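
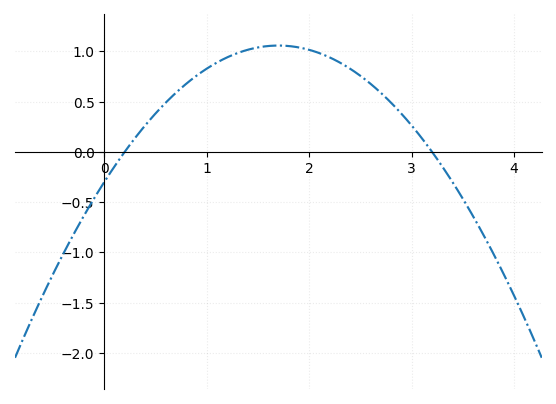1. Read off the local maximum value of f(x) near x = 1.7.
1.05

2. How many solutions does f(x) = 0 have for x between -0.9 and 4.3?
2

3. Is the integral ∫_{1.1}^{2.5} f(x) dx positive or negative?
positive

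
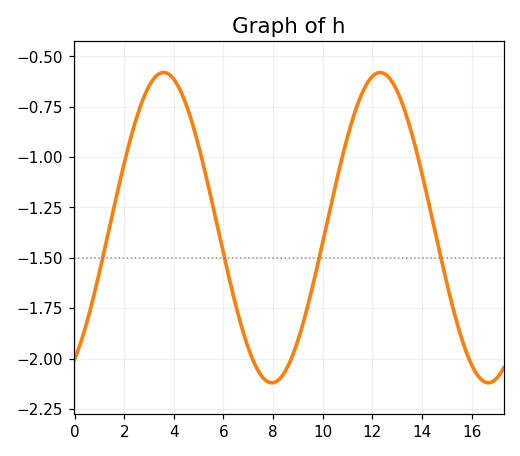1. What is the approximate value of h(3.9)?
-0.6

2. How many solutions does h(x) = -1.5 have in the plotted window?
4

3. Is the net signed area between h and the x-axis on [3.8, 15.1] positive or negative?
negative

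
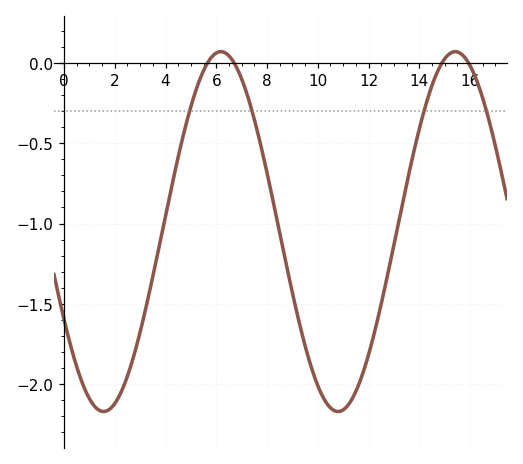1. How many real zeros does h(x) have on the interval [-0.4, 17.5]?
4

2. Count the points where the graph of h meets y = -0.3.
4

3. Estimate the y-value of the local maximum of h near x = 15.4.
0.07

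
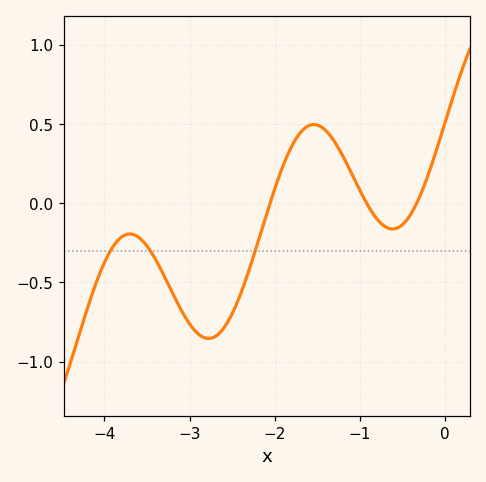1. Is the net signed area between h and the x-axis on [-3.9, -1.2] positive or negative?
negative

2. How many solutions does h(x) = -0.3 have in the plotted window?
3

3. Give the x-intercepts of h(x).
-2.1, -0.9, -0.3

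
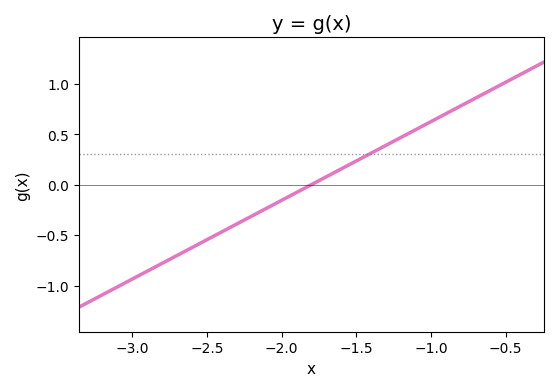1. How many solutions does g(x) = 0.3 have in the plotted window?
1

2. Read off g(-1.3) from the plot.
0.4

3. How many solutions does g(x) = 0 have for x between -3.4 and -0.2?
1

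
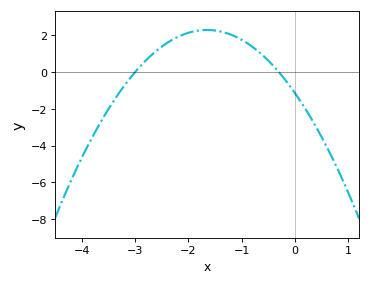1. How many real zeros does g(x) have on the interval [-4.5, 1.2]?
2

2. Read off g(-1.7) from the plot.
2.2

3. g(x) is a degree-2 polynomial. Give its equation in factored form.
y = -1.26(x + 3)(x + 0.3)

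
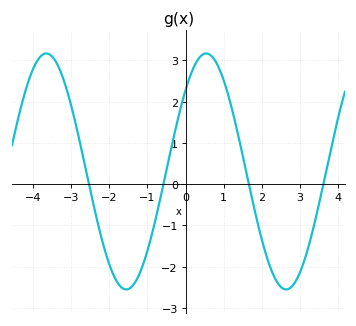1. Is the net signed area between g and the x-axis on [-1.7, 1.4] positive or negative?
positive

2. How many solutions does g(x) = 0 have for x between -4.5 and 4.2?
4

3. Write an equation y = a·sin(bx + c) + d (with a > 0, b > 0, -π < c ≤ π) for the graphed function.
y = 2.86sin(1.5x + 0.762) + 0.31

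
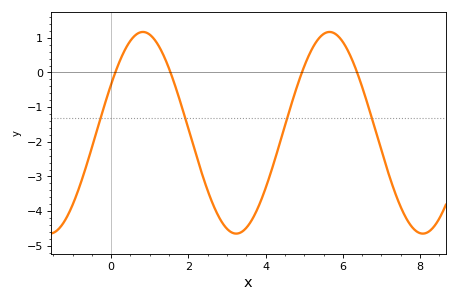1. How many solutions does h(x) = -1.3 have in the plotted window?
4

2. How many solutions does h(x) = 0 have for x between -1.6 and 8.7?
4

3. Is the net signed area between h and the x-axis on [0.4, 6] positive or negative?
negative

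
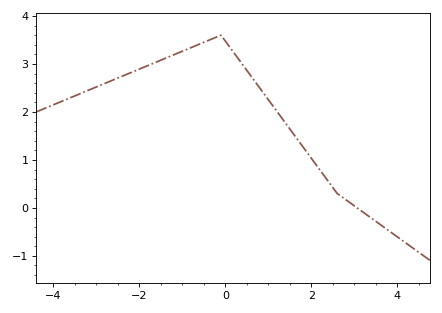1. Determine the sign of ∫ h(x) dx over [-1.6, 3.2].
positive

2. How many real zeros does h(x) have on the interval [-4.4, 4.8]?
1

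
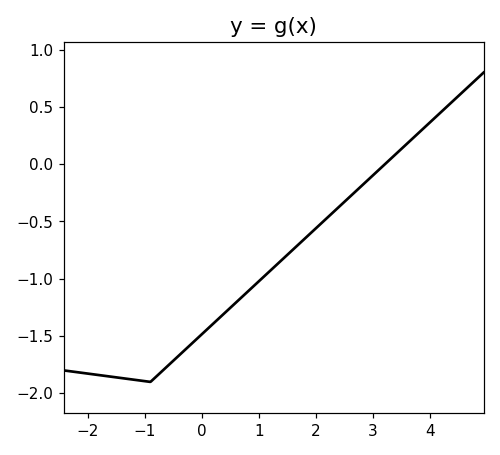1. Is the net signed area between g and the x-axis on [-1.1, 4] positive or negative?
negative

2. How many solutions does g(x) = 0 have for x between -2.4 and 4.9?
1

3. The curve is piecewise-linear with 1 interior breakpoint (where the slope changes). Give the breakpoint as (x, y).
(-0.9, -1.9)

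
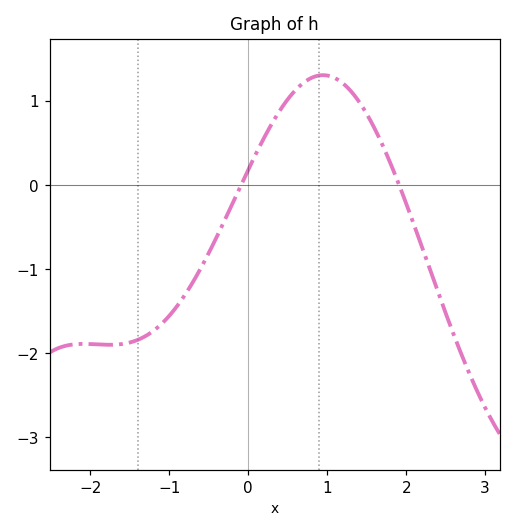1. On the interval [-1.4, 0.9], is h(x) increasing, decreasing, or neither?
increasing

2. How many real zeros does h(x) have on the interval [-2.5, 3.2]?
2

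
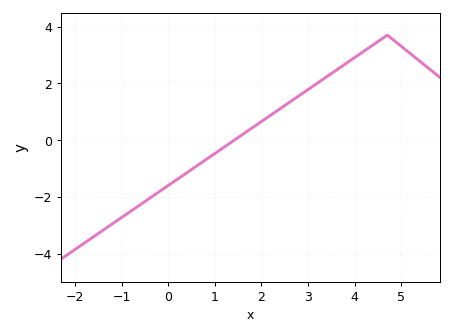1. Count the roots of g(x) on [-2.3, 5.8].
1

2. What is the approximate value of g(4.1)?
3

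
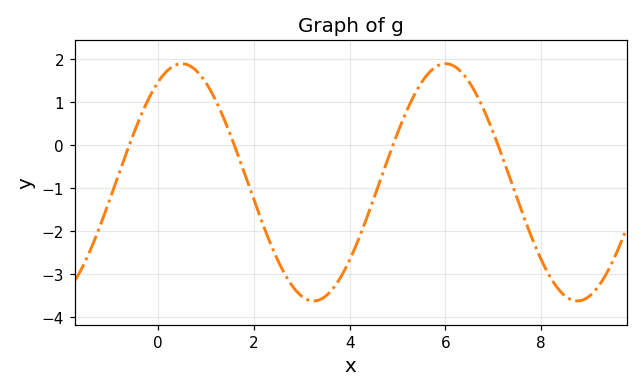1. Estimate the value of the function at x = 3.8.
-3.1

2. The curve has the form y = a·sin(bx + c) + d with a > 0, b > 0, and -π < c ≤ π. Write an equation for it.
y = 2.76sin(1.1x + 1) - 0.86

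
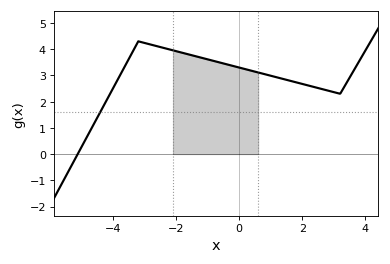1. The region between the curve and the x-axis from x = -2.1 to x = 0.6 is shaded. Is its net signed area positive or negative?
positive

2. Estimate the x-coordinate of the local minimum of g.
3.2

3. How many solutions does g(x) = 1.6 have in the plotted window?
1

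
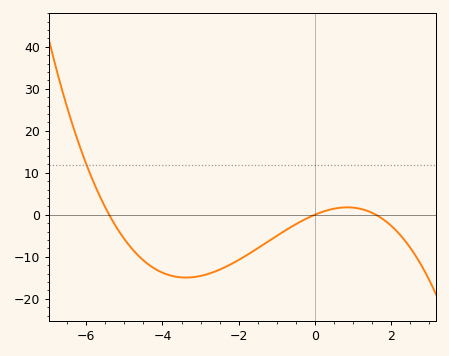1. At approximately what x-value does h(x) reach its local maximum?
0.8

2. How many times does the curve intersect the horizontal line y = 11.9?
1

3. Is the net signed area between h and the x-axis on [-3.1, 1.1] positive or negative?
negative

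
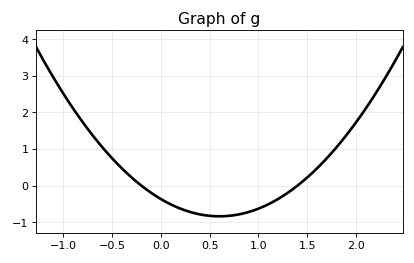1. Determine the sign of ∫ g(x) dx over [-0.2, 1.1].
negative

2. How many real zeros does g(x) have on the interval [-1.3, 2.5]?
2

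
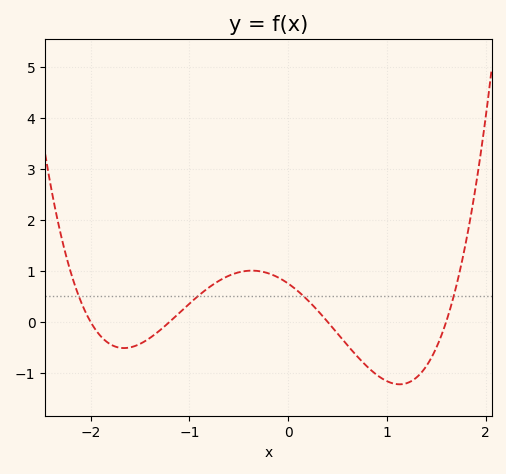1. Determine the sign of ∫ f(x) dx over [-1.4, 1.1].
positive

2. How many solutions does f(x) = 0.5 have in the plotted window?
4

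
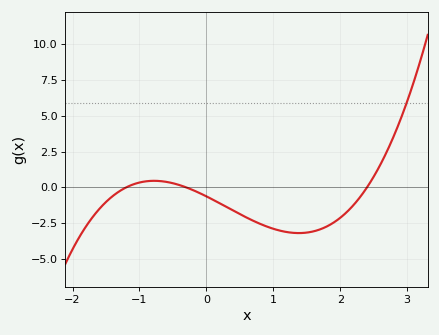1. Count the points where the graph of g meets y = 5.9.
1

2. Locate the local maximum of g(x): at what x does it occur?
-0.781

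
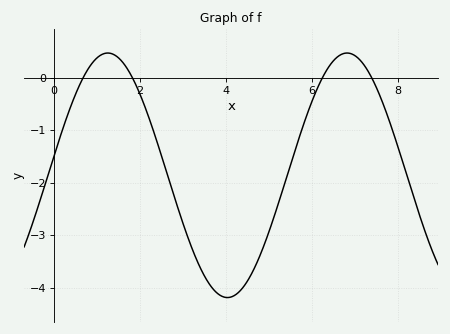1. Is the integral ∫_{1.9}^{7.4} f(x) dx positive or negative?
negative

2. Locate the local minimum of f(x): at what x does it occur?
4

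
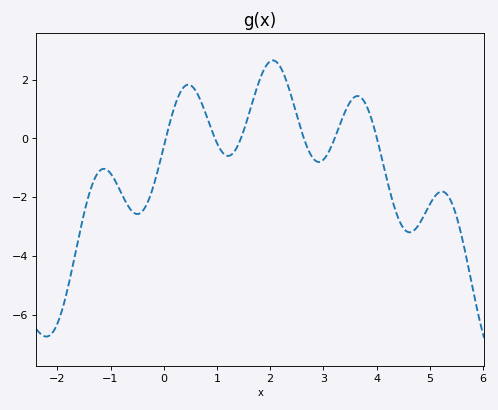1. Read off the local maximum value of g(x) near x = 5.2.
-1.8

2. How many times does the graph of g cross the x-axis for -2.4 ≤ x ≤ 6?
6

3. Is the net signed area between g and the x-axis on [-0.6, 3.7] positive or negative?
positive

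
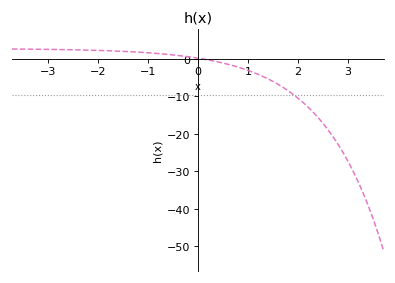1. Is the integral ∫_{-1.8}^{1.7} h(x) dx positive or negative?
negative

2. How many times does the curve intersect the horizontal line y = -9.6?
1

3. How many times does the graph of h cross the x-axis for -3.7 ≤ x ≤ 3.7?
1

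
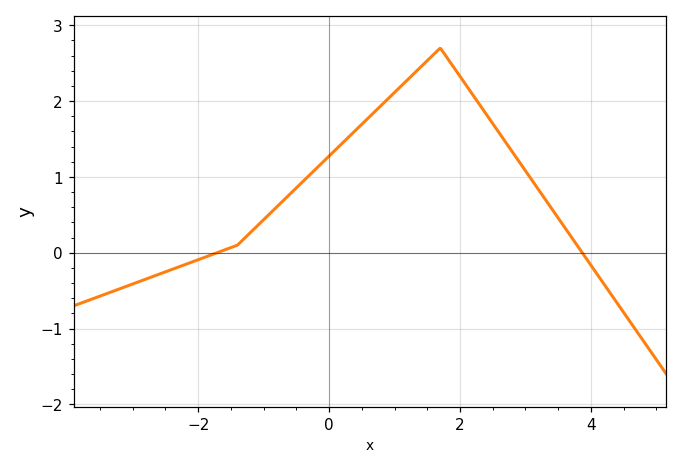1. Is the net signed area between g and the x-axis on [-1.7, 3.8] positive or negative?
positive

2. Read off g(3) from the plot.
1.08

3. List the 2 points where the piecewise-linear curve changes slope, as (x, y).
(-1.4, 0.1); (1.7, 2.7)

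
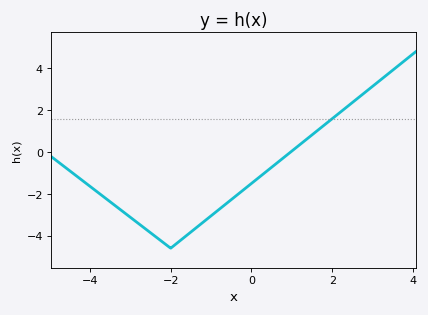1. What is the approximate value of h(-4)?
-1.6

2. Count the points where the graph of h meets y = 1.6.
1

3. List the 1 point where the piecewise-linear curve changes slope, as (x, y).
(-2, -4.6)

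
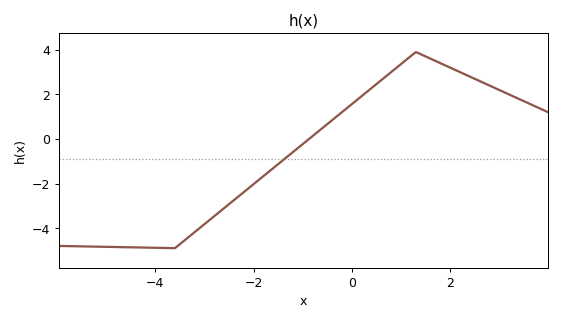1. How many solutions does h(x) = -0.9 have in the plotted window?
1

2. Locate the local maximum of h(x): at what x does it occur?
1.3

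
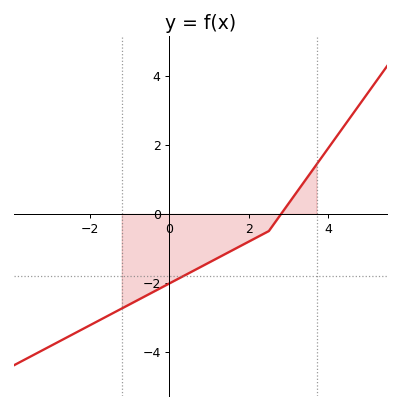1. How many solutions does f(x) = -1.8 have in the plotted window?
1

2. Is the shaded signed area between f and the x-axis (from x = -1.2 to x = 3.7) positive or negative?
negative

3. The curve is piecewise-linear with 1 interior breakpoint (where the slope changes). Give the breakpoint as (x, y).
(2.5, -0.5)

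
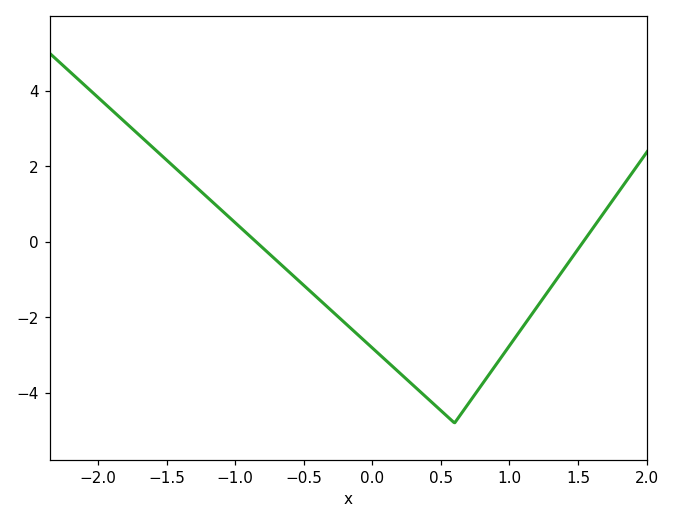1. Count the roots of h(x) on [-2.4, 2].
2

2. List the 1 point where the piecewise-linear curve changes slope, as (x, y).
(0.6, -4.8)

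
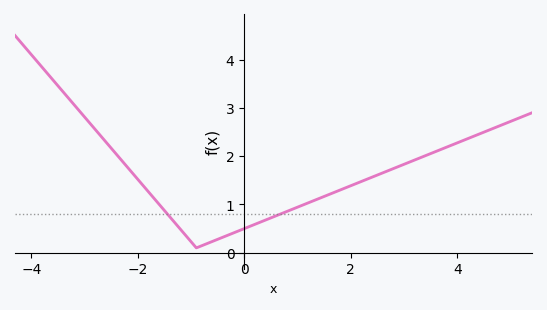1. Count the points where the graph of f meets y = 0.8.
2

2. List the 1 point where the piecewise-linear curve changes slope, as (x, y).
(-0.9, 0.1)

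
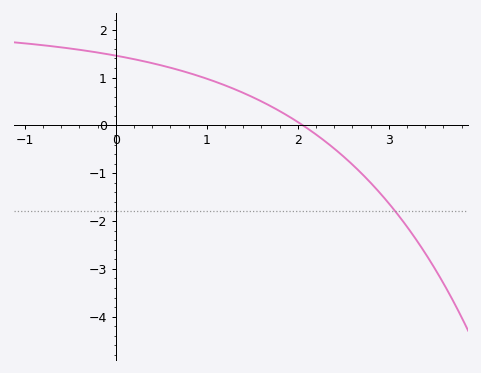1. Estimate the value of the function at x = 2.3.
-0.3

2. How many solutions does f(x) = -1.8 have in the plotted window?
1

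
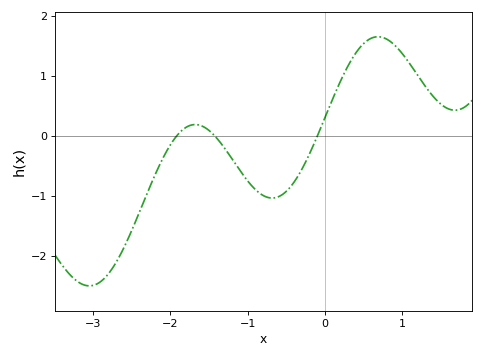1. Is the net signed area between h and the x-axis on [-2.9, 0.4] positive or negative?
negative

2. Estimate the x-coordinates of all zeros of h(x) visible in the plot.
-1.9, -1.4, -0.1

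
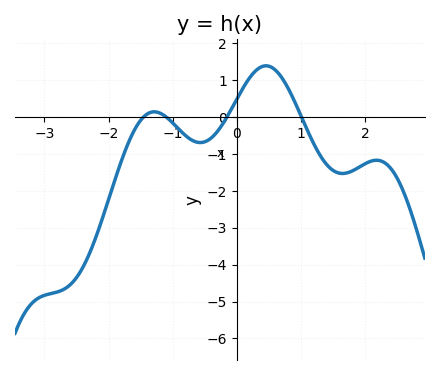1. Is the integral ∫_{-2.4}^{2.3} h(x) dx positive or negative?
negative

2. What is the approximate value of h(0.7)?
1.07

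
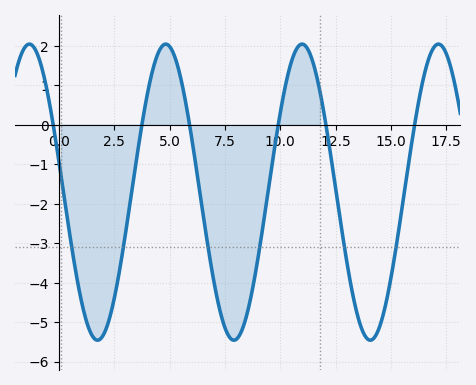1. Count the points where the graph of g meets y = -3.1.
6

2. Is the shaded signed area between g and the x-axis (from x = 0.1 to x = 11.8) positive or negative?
negative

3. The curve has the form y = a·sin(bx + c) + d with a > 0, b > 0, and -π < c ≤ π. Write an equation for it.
y = 3.75sin(1.02x + 2.93) - 1.71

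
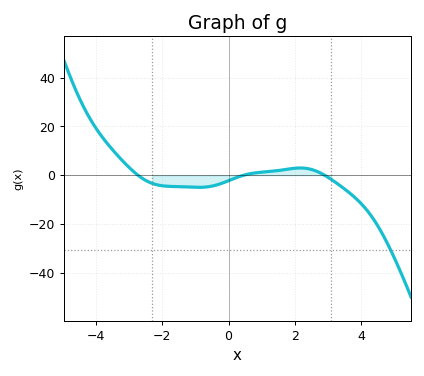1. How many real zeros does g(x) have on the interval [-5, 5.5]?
3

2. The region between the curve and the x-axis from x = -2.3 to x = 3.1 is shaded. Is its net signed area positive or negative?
negative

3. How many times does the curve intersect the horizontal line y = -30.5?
1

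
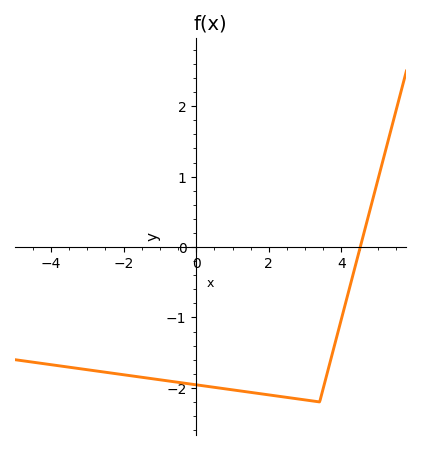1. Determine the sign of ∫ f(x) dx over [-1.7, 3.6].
negative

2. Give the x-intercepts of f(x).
4.6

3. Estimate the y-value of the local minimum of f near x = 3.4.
-2.2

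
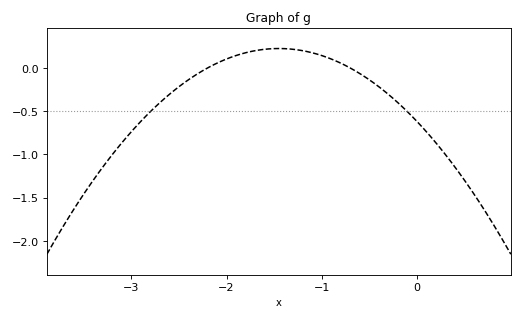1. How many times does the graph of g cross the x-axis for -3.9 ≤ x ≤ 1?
2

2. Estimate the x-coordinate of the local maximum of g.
-1.5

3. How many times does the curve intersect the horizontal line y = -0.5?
2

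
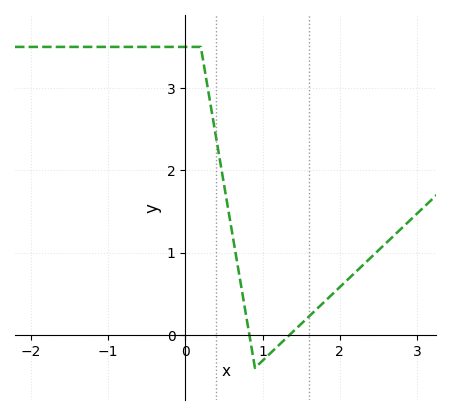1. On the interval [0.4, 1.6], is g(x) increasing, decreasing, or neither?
neither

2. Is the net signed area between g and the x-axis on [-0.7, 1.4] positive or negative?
positive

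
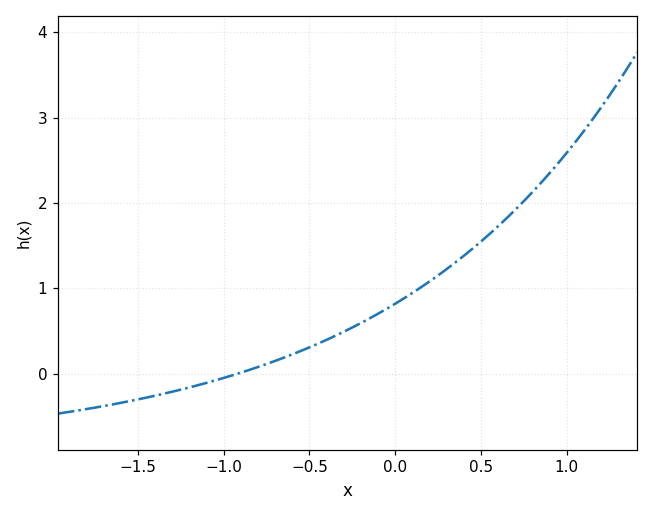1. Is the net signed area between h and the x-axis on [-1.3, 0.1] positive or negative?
positive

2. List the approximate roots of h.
-0.92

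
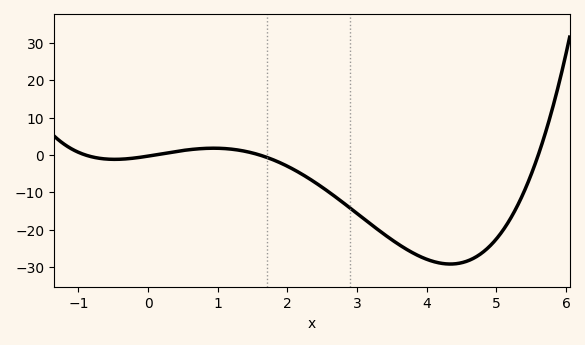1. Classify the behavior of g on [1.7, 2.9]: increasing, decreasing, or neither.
decreasing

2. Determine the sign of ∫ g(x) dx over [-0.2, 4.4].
negative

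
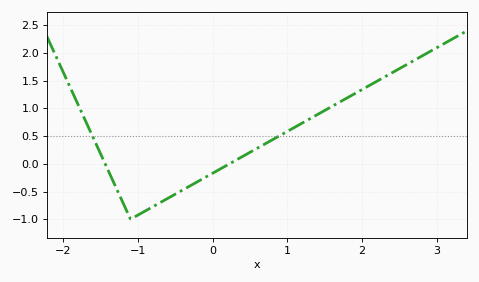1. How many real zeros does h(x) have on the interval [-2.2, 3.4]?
2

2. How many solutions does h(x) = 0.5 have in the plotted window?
2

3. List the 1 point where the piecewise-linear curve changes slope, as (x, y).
(-1.1, -1)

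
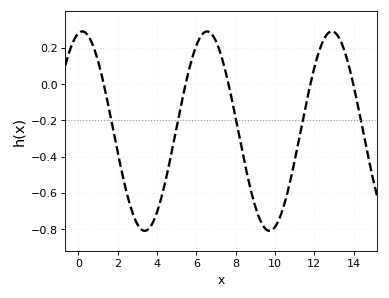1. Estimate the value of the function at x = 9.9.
-0.8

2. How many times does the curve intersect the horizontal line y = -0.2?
5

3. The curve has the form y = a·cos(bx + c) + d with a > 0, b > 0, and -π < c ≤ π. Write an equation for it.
y = 0.55cos(0.99x - 0.2) - 0.26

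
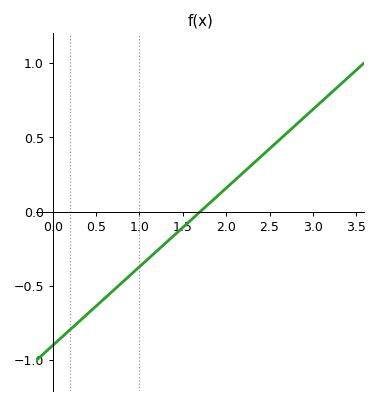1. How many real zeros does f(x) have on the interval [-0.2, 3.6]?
1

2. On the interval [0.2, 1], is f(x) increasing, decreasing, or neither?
increasing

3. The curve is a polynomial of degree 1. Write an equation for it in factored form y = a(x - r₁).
y = 0.53(x - 1.7)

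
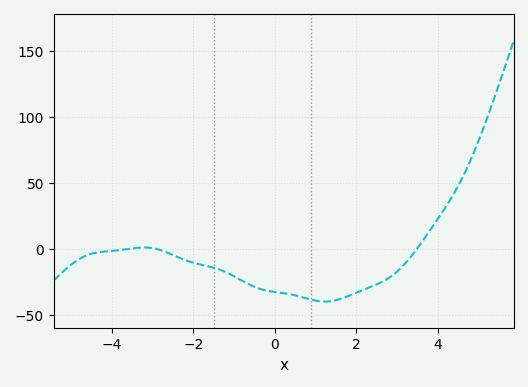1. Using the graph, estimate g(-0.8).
-24.3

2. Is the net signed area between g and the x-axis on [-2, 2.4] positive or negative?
negative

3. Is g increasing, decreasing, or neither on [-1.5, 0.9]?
decreasing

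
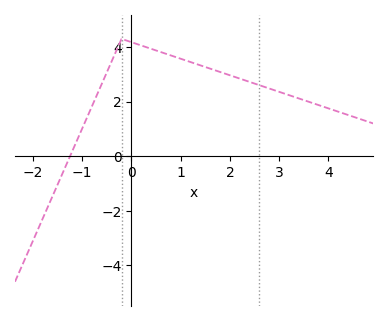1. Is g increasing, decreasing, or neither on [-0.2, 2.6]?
decreasing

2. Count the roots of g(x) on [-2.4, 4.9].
1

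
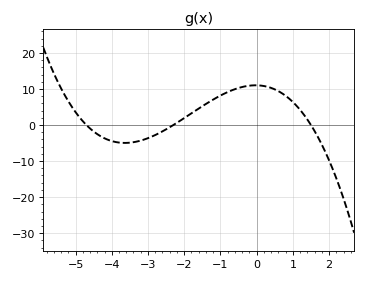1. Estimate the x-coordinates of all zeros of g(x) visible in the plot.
-4.7, -2.3, 1.5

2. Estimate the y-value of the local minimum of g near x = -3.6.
-4.96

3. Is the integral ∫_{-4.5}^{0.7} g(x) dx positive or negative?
positive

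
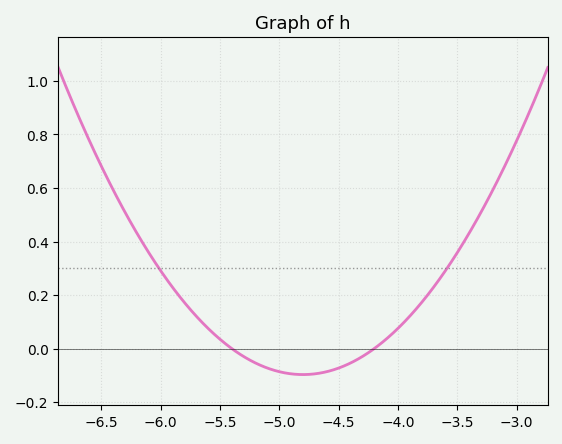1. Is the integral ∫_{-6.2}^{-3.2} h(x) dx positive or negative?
positive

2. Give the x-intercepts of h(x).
-5.4, -4.2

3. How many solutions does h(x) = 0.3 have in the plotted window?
2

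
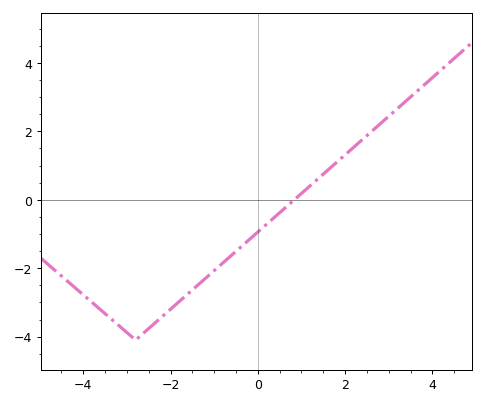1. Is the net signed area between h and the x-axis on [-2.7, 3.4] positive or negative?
negative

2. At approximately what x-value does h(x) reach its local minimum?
-2.8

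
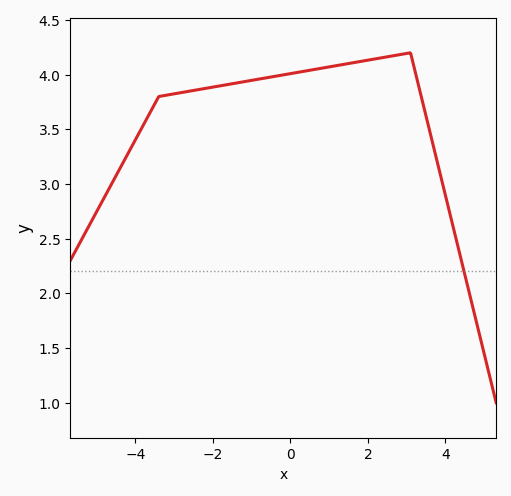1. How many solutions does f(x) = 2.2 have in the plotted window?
1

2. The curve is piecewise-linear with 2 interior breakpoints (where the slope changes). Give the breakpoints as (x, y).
(-3.4, 3.8); (3.1, 4.2)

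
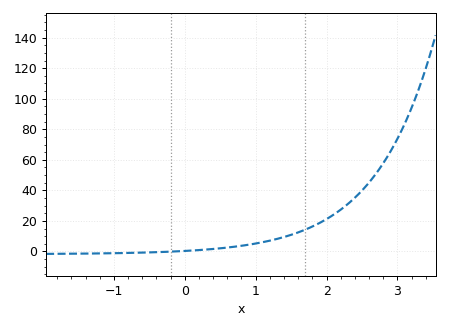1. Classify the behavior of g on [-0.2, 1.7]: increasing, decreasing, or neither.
increasing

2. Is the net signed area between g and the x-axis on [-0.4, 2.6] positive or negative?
positive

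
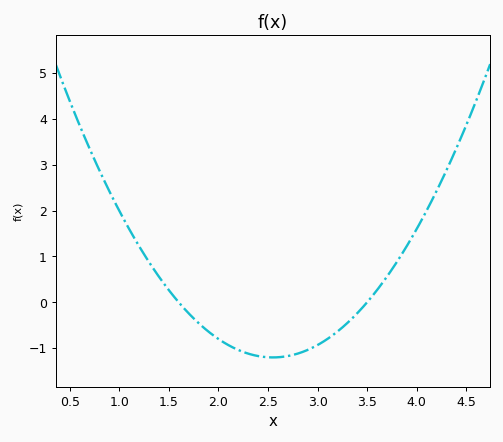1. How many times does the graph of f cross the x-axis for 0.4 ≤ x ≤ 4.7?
2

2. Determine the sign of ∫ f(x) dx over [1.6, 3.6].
negative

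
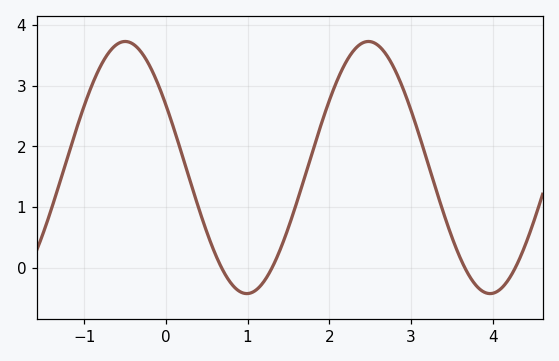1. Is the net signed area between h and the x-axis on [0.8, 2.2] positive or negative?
positive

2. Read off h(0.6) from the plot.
0.2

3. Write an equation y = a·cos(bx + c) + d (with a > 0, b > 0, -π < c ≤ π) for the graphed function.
y = 2.08cos(2.1x + 1.1) + 1.65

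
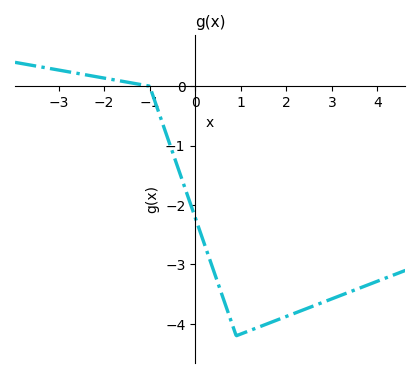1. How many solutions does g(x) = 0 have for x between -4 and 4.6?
1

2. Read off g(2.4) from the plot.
-3.8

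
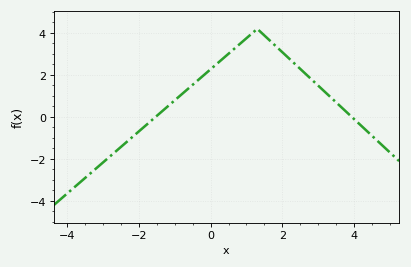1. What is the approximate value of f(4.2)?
-0.4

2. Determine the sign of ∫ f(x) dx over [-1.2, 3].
positive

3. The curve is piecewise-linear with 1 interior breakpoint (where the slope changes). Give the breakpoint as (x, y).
(1.3, 4.2)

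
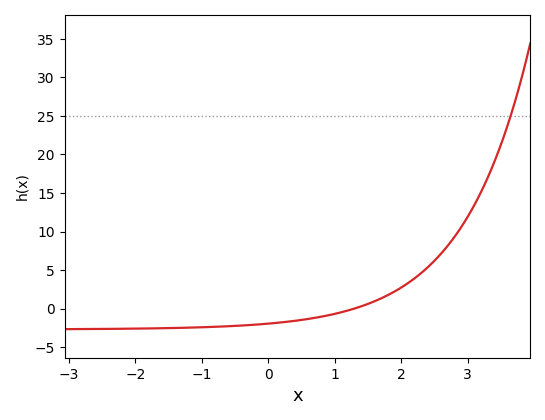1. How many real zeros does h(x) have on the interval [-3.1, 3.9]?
1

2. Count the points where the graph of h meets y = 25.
1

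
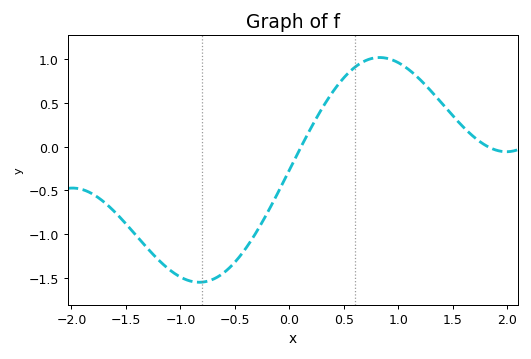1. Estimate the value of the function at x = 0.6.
0.909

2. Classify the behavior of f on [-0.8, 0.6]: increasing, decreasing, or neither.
increasing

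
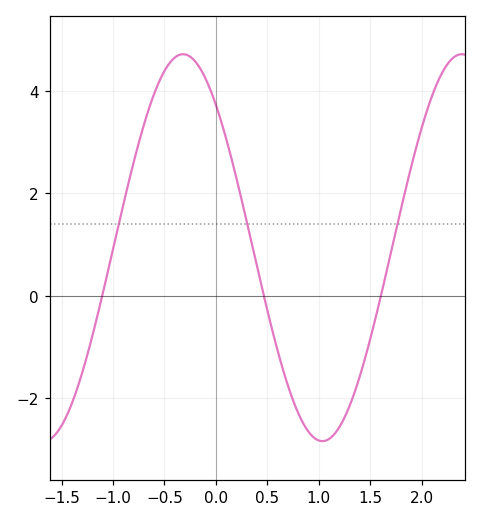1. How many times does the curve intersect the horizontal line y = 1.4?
3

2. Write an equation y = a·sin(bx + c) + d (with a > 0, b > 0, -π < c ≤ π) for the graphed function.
y = 3.78sin(2.32x + 2.31) + 0.94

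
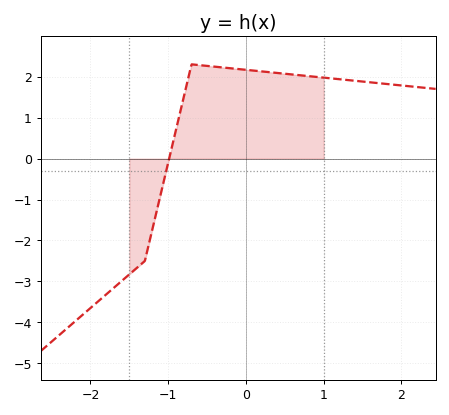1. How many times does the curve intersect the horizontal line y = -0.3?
1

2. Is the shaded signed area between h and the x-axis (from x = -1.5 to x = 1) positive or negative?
positive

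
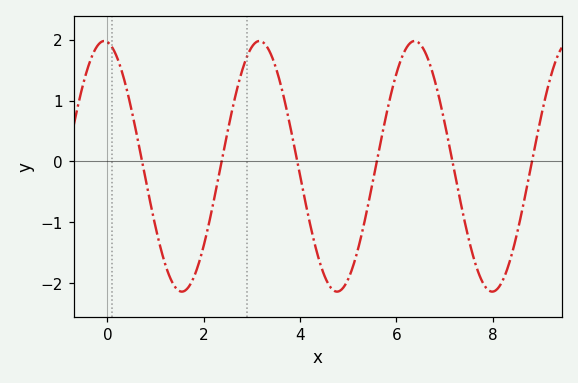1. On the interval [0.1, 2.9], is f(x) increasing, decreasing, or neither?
neither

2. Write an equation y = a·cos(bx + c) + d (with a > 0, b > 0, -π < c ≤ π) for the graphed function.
y = 2.06cos(1.95x + 0.13) - 0.08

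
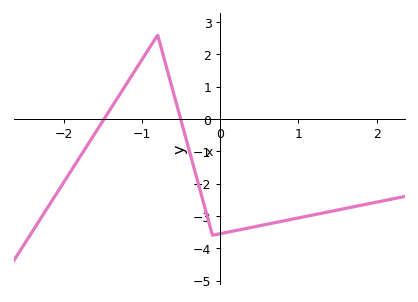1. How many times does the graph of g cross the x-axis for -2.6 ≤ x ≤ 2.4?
2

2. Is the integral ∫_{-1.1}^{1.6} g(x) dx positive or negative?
negative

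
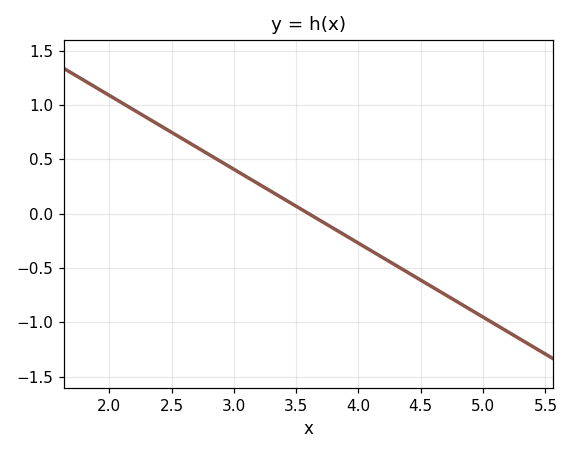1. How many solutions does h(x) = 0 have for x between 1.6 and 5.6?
1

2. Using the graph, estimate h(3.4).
0.136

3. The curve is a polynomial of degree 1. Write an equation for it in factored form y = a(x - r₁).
y = -0.68(x - 3.6)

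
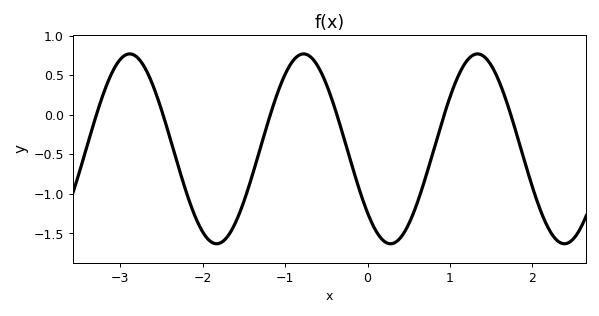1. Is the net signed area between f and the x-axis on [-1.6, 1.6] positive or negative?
negative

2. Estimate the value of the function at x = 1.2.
0.7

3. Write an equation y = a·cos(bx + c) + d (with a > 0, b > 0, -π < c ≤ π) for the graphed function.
y = 1.2cos(3x + 2.3) - 0.43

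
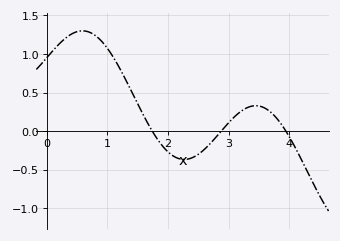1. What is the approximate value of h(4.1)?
-0.2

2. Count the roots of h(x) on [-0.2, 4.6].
3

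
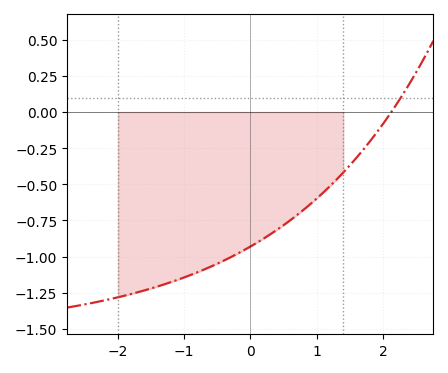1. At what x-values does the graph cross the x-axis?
2.1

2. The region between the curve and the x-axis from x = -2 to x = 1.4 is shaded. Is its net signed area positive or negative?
negative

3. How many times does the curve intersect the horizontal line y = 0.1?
1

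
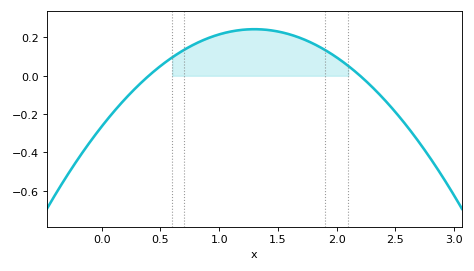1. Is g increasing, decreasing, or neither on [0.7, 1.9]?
neither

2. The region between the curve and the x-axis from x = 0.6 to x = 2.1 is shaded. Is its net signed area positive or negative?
positive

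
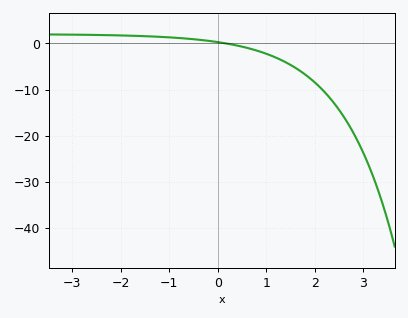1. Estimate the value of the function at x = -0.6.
1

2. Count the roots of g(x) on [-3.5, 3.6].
1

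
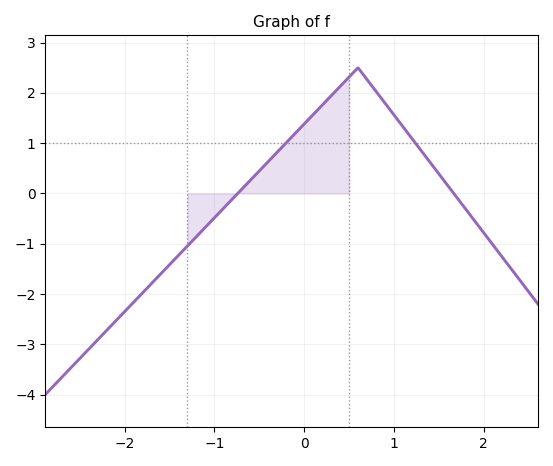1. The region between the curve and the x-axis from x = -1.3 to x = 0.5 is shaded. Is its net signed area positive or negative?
positive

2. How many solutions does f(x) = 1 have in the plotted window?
2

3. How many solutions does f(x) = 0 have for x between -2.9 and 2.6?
2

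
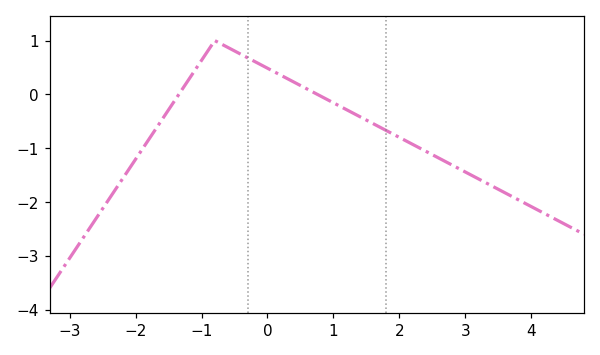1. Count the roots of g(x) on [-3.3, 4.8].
2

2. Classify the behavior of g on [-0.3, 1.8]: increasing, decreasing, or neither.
decreasing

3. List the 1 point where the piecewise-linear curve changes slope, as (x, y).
(-0.8, 1)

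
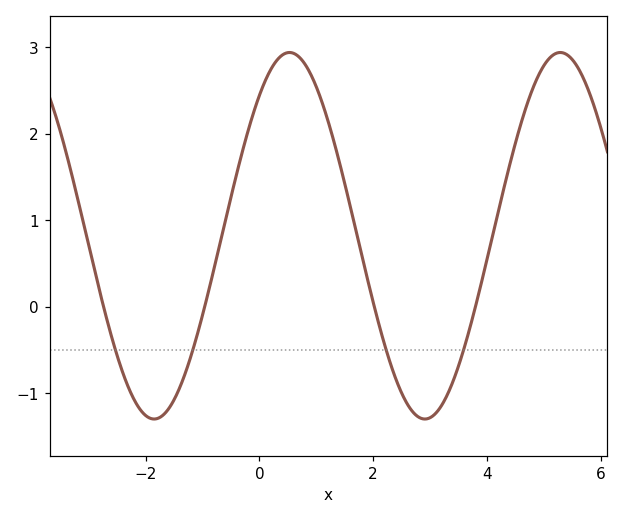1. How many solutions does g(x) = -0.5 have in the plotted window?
4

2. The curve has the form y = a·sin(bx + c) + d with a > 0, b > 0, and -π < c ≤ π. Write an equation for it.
y = 2.12sin(1.32x + 0.872) + 0.82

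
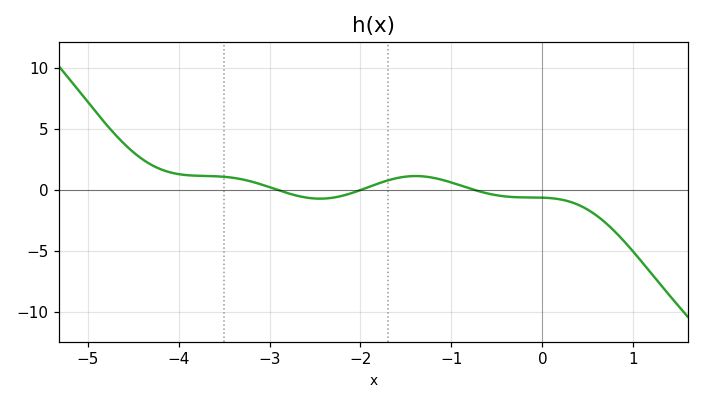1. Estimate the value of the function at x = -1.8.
0.565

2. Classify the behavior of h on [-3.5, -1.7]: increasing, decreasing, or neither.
neither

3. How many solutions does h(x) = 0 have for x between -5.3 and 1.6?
3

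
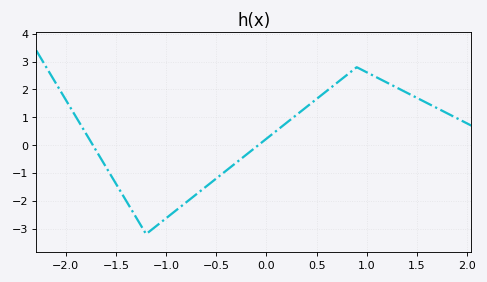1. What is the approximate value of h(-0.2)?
-0.343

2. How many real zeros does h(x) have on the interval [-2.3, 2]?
2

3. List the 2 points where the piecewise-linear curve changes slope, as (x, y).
(-1.2, -3.2); (0.9, 2.8)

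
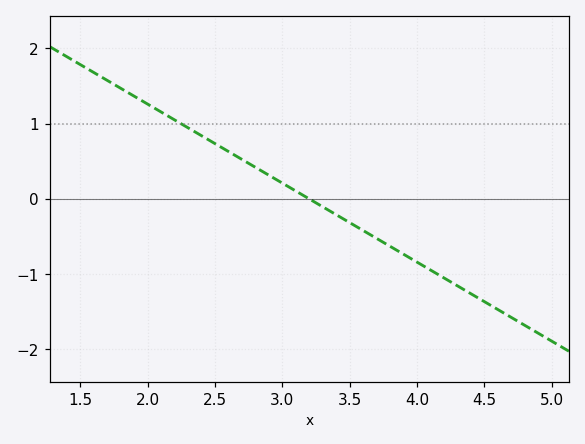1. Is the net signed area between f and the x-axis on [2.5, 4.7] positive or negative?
negative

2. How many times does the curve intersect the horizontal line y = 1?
1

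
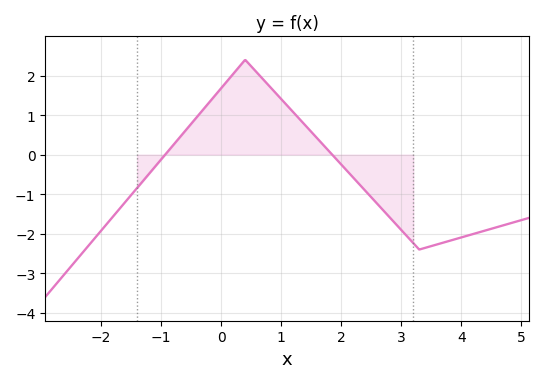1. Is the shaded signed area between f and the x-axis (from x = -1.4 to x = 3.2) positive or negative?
positive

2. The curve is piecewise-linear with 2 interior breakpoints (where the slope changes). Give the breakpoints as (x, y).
(0.4, 2.4); (3.3, -2.4)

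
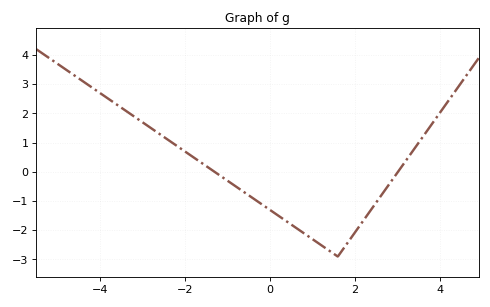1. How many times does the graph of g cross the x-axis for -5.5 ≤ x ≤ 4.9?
2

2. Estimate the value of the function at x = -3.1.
1.8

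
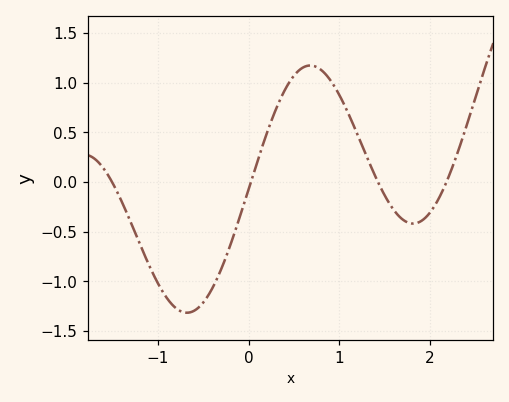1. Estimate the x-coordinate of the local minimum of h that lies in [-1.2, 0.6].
-0.7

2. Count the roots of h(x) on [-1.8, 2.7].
4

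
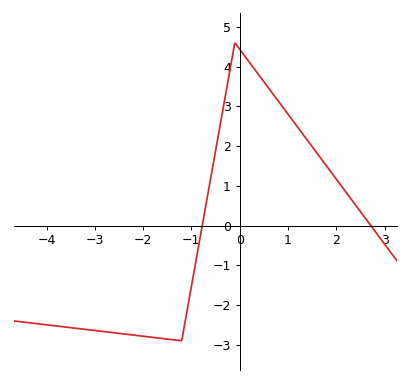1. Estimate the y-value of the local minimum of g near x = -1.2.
-2.9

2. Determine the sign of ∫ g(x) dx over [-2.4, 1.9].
positive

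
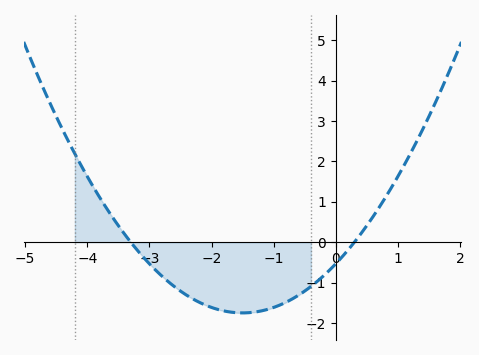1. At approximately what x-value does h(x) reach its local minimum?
-1.5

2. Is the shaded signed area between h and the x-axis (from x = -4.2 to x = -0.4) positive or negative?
negative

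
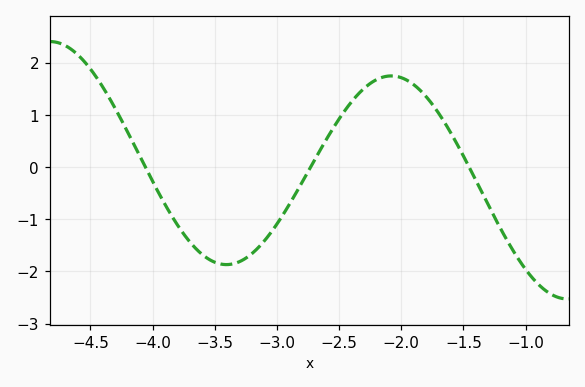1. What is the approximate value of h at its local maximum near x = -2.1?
1.75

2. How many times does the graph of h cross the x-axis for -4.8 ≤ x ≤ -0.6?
3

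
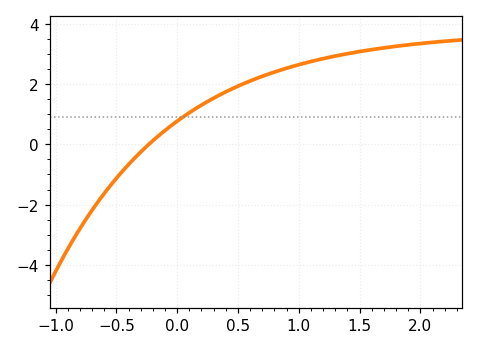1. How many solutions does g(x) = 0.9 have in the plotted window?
1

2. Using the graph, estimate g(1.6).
3.2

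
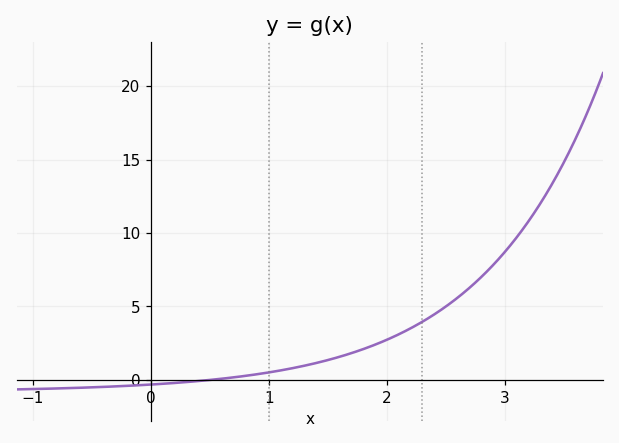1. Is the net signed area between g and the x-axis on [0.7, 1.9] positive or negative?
positive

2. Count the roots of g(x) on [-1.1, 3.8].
1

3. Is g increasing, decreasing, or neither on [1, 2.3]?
increasing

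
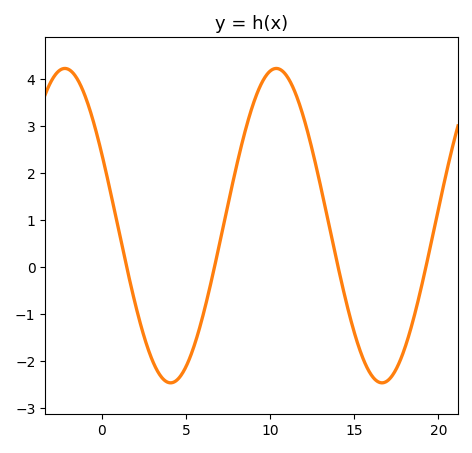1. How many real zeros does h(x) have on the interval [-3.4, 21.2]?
4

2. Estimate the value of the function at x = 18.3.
-1.4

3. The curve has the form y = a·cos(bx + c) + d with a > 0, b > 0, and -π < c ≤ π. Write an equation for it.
y = 3.35cos(0.5x + 1.1) + 0.88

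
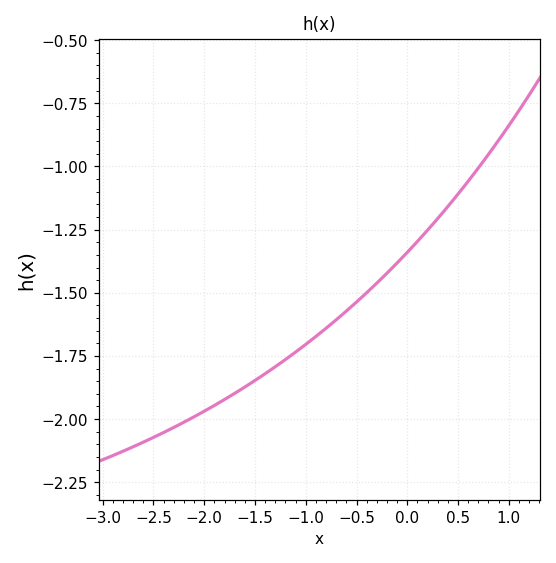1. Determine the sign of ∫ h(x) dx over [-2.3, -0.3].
negative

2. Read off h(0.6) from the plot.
-1.06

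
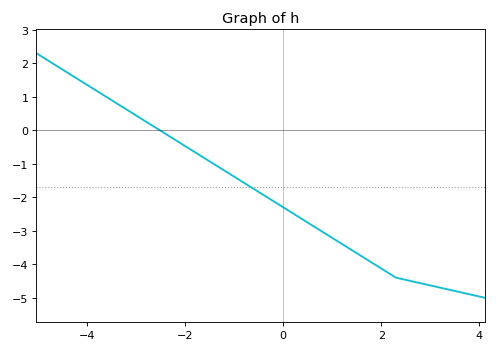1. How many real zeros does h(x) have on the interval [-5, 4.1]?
1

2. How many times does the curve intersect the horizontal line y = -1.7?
1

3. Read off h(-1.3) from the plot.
-1.11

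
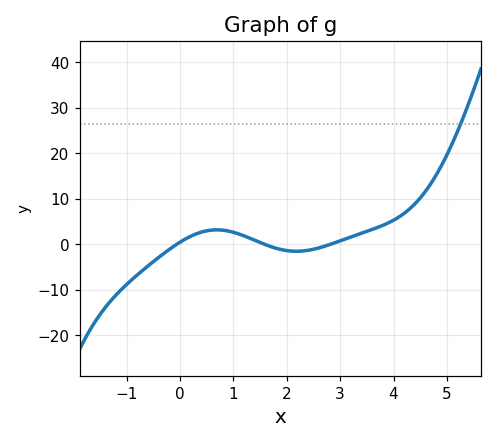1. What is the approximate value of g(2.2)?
-1.54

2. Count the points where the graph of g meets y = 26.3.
1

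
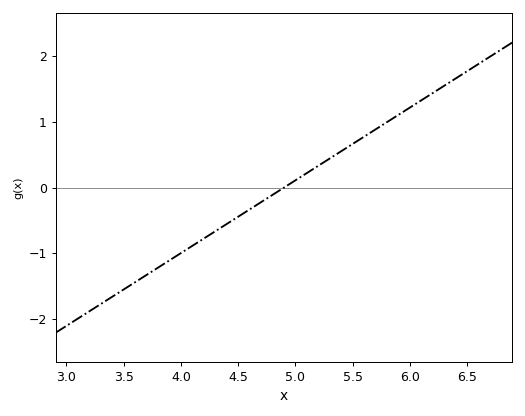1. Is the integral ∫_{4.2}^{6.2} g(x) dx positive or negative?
positive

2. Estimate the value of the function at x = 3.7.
-1.3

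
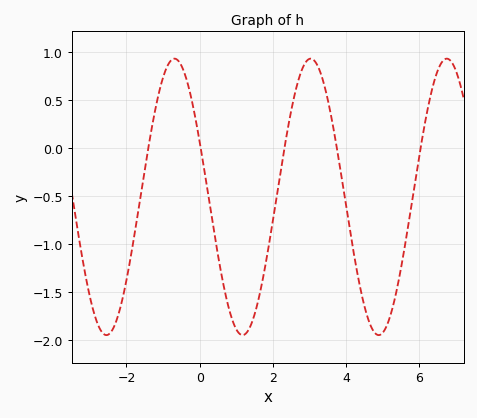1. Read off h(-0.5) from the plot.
0.859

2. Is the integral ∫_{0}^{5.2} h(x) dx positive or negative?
negative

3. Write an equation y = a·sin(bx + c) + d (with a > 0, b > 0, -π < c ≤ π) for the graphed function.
y = 1.44sin(1.69x + 2.73) - 0.51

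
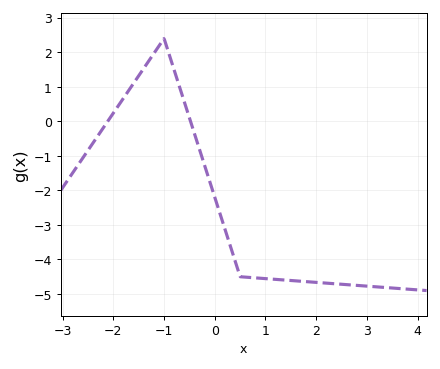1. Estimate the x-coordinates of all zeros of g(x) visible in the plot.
-2.1, -0.5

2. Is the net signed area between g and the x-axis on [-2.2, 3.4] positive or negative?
negative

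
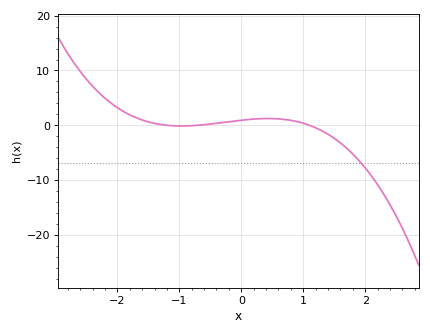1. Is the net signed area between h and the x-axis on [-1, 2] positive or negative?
negative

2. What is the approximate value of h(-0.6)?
0.102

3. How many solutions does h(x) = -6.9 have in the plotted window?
1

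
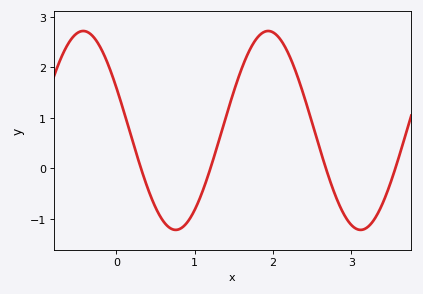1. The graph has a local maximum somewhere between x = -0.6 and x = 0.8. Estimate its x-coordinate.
-0.4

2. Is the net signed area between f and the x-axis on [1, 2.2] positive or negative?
positive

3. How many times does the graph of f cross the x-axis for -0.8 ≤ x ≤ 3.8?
4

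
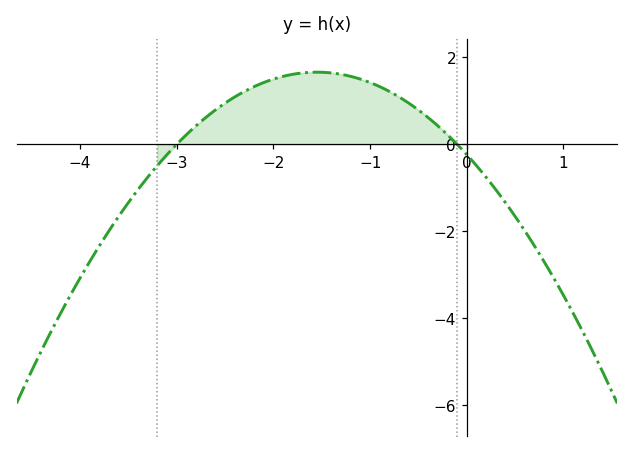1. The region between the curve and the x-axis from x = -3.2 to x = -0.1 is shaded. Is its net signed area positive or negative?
positive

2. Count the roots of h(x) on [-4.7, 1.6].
2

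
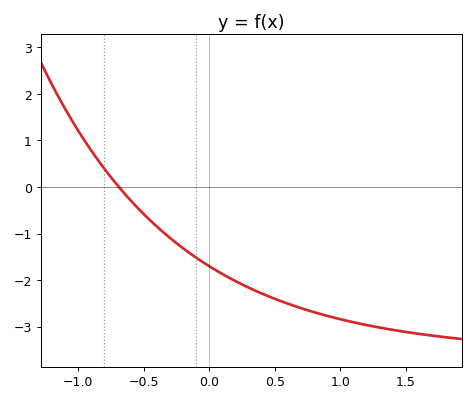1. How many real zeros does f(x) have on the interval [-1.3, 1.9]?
1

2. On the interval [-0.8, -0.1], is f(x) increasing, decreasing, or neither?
decreasing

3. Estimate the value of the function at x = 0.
-1.7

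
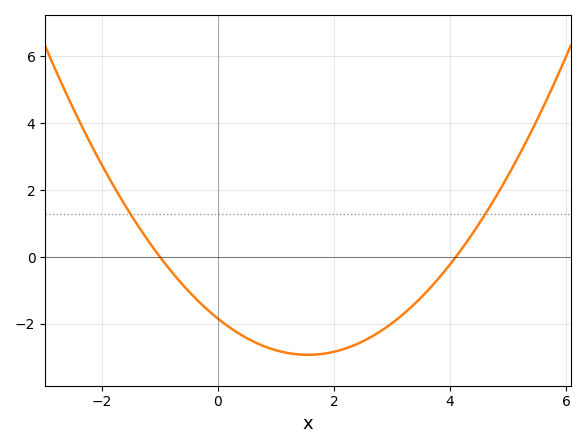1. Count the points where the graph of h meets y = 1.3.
2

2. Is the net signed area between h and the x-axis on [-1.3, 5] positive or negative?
negative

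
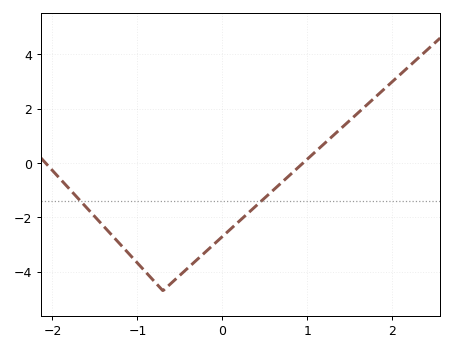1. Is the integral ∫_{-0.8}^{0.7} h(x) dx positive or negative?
negative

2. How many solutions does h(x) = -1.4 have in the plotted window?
2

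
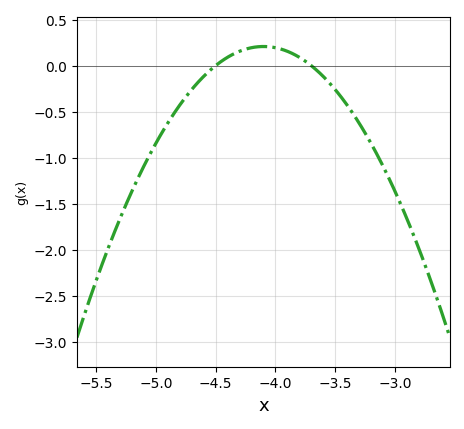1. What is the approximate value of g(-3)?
-1.37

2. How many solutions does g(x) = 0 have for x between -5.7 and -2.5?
2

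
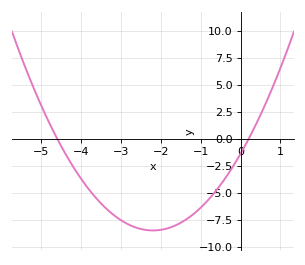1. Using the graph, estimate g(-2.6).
-8.23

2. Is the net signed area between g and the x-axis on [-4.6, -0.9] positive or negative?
negative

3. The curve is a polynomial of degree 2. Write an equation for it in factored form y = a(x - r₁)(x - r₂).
y = 1.47(x + 4.6)(x - 0.2)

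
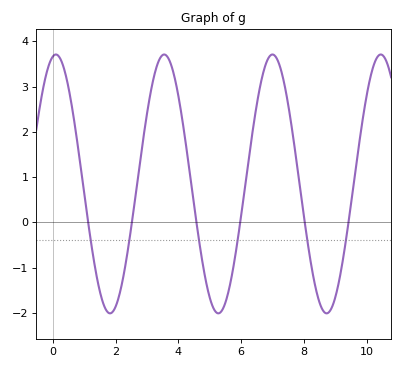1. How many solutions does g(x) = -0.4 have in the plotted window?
6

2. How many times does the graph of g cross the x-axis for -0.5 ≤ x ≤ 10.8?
6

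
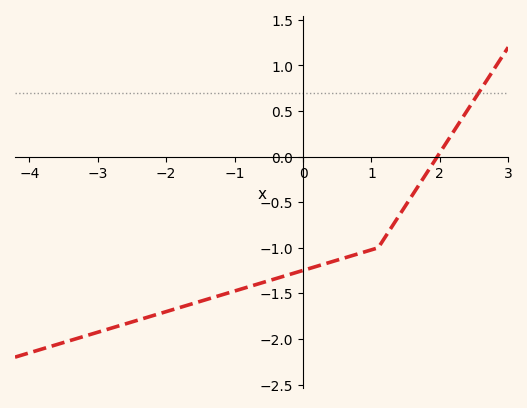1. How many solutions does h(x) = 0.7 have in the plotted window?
1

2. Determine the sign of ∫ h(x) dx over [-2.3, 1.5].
negative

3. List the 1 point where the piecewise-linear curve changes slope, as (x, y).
(1.1, -1)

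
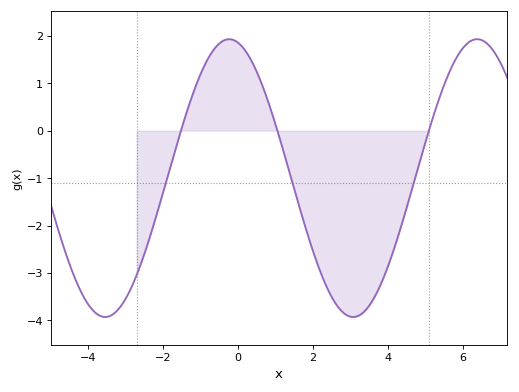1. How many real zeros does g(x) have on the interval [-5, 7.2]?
3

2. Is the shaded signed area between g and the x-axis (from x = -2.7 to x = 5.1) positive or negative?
negative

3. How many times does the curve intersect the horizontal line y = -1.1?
3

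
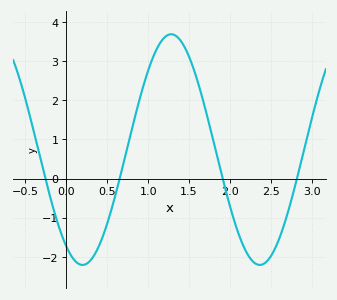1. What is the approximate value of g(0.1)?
-2.09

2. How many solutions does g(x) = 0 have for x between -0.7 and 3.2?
4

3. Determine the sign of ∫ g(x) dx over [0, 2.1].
positive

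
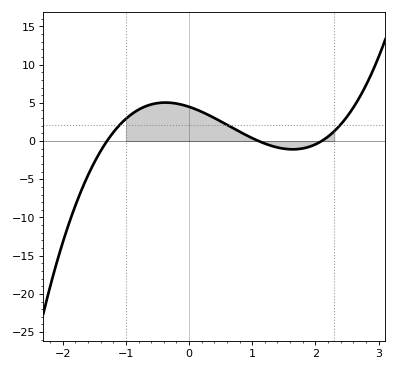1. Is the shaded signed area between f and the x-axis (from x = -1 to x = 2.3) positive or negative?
positive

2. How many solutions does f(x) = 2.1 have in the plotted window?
3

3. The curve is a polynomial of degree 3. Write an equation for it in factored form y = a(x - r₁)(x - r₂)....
y = 1.49(x + 1.3)(x - 1.1)(x - 2.1)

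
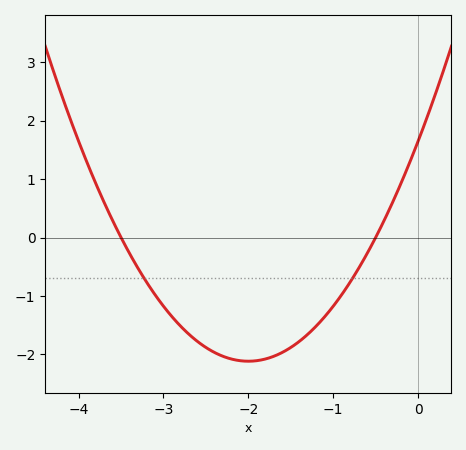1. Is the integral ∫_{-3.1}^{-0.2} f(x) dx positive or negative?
negative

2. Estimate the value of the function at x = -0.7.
-0.5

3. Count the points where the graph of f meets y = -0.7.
2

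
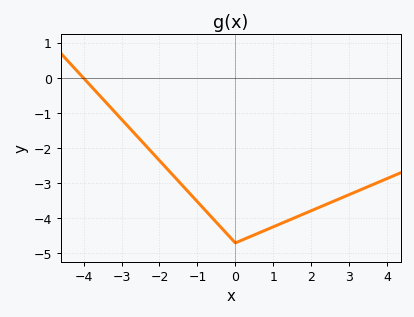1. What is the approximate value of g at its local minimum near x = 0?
-4.7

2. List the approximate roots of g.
-4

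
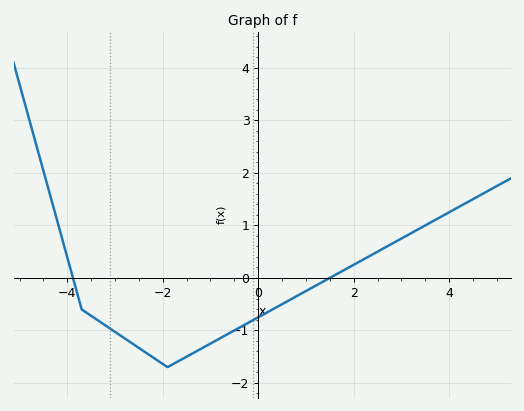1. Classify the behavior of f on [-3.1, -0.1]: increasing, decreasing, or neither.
neither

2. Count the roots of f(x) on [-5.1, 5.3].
2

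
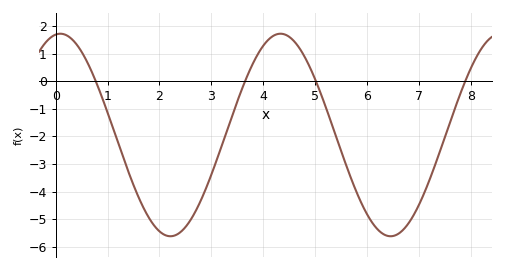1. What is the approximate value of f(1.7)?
-4.62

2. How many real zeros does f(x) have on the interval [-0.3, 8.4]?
4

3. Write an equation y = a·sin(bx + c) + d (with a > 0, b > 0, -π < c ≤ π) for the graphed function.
y = 3.67sin(1.48x + 1.44) - 1.95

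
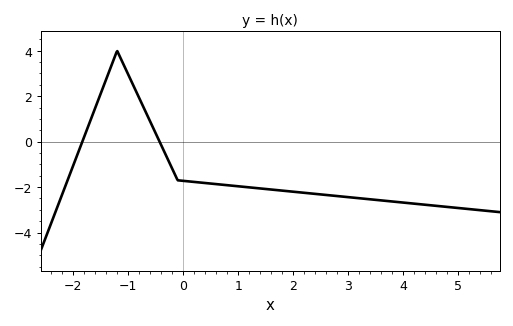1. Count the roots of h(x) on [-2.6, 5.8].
2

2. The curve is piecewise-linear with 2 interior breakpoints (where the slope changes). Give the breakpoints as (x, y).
(-1.2, 4); (-0.1, -1.7)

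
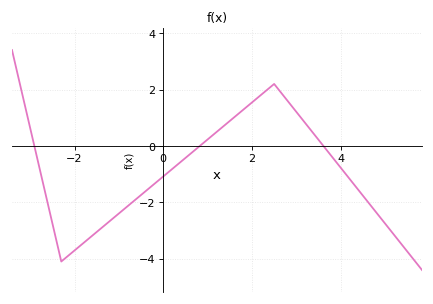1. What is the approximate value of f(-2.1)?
-3.8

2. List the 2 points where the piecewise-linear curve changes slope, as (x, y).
(-2.3, -4.1); (2.5, 2.2)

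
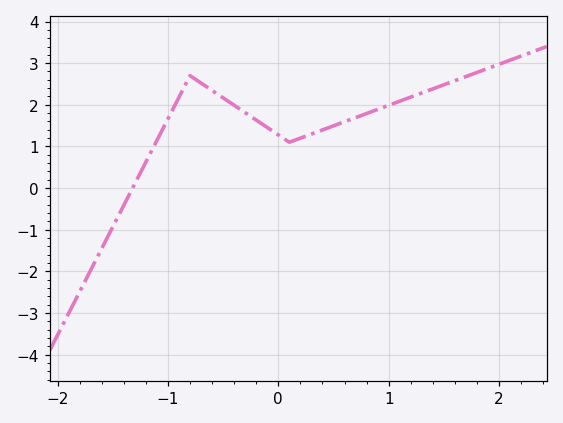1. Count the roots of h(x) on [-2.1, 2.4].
1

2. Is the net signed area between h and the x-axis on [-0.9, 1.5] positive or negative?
positive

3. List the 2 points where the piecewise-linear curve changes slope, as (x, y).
(-0.8, 2.7); (0.1, 1.1)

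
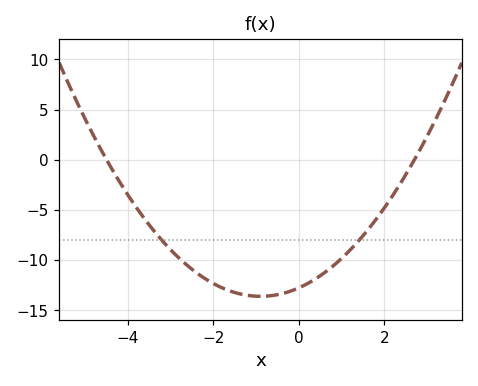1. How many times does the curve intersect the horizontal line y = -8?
2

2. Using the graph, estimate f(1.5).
-7.56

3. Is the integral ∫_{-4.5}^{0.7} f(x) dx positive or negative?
negative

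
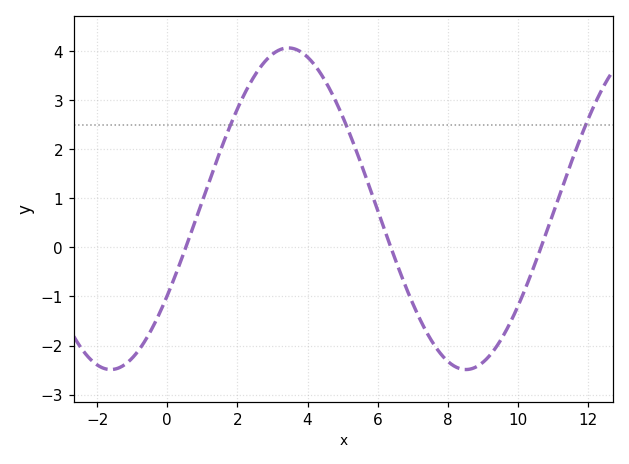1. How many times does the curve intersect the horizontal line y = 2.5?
3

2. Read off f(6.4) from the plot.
0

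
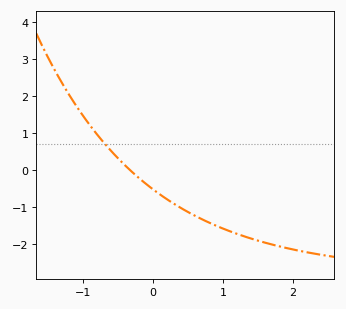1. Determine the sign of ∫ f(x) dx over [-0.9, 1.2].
negative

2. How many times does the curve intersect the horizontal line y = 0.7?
1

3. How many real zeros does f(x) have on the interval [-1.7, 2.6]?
1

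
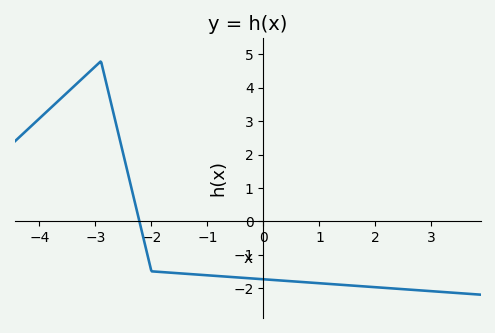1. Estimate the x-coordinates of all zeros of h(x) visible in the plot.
-2.2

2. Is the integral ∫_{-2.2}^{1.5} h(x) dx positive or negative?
negative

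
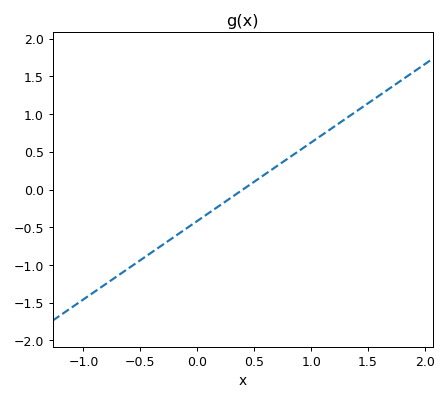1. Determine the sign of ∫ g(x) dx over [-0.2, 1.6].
positive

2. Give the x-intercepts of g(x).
0.4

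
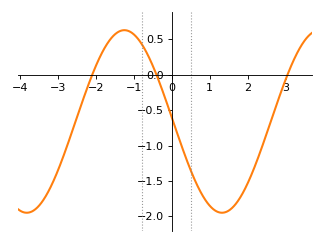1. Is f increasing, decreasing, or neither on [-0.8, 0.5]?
decreasing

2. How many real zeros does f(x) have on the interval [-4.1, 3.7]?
3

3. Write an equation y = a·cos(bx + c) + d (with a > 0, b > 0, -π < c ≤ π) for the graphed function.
y = 1.29cos(1.2x + 1.5) - 0.66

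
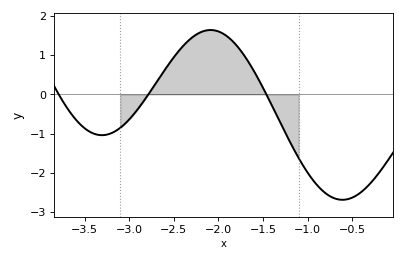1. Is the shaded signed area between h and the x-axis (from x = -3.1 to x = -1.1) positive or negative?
positive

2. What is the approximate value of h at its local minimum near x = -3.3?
-1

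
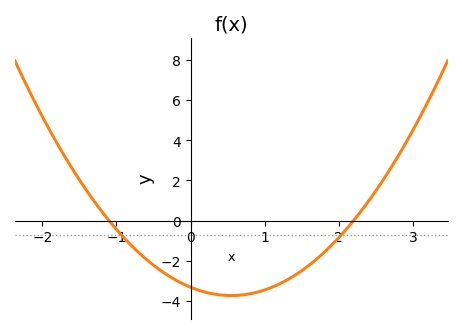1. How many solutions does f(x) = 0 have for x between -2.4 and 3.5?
2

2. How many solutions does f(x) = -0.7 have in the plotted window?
2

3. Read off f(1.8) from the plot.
-1.6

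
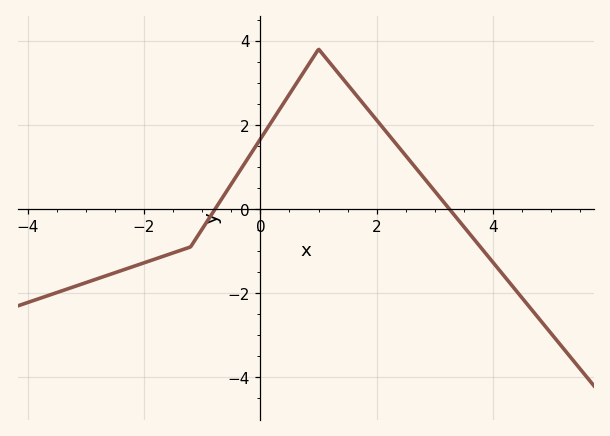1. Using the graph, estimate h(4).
-1.27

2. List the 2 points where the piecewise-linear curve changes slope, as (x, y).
(-1.2, -0.9); (1, 3.8)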